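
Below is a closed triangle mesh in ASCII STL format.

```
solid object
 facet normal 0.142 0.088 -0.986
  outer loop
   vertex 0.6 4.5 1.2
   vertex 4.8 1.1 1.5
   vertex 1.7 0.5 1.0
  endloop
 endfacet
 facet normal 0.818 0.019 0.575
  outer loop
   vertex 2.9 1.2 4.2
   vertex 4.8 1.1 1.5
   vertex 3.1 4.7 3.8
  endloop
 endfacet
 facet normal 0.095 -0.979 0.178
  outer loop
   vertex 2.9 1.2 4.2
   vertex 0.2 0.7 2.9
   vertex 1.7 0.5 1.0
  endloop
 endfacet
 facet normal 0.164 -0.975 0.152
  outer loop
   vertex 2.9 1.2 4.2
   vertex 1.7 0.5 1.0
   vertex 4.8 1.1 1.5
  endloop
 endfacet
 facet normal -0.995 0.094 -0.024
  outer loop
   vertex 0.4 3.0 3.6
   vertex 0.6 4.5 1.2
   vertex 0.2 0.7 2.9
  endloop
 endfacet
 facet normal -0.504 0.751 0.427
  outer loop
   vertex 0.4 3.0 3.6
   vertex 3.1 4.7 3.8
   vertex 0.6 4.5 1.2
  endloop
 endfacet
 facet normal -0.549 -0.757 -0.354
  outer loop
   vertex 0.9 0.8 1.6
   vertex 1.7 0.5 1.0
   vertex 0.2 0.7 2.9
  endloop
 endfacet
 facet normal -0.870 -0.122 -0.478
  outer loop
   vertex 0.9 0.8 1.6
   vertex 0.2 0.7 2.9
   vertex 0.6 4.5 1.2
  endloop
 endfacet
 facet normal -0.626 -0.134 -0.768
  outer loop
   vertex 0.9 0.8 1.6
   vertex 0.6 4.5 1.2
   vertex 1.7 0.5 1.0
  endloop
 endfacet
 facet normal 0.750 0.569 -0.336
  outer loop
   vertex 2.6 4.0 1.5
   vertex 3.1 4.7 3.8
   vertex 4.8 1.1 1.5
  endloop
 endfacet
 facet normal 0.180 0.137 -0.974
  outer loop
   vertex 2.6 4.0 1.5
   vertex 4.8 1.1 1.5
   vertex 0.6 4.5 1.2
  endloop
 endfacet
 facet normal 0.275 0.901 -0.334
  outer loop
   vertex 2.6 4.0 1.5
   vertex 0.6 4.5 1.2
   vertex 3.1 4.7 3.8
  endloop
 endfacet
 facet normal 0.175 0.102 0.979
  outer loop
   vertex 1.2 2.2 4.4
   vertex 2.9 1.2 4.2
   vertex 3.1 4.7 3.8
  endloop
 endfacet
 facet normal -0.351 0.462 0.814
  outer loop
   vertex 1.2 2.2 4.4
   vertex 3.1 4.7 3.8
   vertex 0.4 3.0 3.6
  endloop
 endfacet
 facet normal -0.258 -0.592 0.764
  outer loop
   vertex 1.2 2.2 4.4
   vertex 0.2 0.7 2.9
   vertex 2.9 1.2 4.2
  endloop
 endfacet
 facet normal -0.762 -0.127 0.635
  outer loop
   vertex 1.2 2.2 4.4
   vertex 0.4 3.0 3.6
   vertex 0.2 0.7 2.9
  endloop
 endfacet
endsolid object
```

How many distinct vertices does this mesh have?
10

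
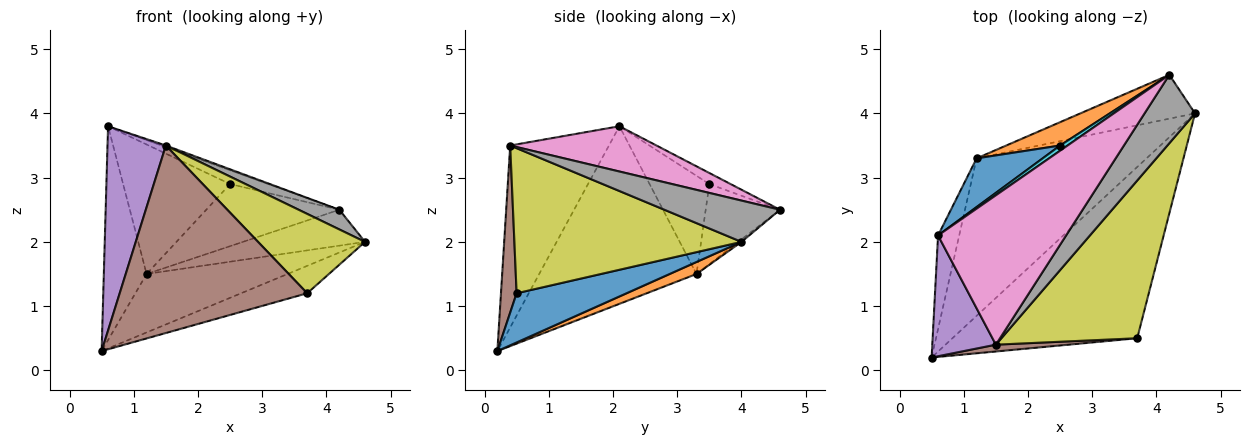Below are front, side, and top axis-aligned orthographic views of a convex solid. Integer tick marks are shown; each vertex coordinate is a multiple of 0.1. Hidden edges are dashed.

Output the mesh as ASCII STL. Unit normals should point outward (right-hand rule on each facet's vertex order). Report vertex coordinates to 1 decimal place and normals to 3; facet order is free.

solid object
 facet normal 0.254 0.153 -0.955
  outer loop
   vertex 3.7 0.5 1.2
   vertex 0.5 0.2 0.3
   vertex 4.6 4.0 2.0
  endloop
 endfacet
 facet normal 0.066 0.347 -0.935
  outer loop
   vertex 1.2 3.3 1.5
   vertex 4.6 4.0 2.0
   vertex 0.5 0.2 0.3
  endloop
 endfacet
 facet normal -0.017 0.634 -0.774
  outer loop
   vertex 1.2 3.3 1.5
   vertex 4.2 4.6 2.5
   vertex 4.6 4.0 2.0
  endloop
 endfacet
 facet normal -0.959 0.261 -0.114
  outer loop
   vertex 1.2 3.3 1.5
   vertex 0.5 0.2 0.3
   vertex 0.6 2.1 3.8
  endloop
 endfacet
 facet normal -0.824 -0.487 0.288
  outer loop
   vertex 1.5 0.4 3.5
   vertex 0.6 2.1 3.8
   vertex 0.5 0.2 0.3
  endloop
 endfacet
 facet normal 0.083 -0.996 0.036
  outer loop
   vertex 1.5 0.4 3.5
   vertex 0.5 0.2 0.3
   vertex 3.7 0.5 1.2
  endloop
 endfacet
 facet normal 0.333 0.010 0.943
  outer loop
   vertex 1.5 0.4 3.5
   vertex 4.2 4.6 2.5
   vertex 0.6 2.1 3.8
  endloop
 endfacet
 facet normal 0.618 -0.217 0.755
  outer loop
   vertex 1.5 0.4 3.5
   vertex 4.6 4.0 2.0
   vertex 4.2 4.6 2.5
  endloop
 endfacet
 facet normal 0.690 -0.325 0.646
  outer loop
   vertex 1.5 0.4 3.5
   vertex 3.7 0.5 1.2
   vertex 4.6 4.0 2.0
  endloop
 endfacet
 facet normal -0.463 0.829 0.312
  outer loop
   vertex 2.5 3.5 2.9
   vertex 0.6 2.1 3.8
   vertex 4.2 4.6 2.5
  endloop
 endfacet
 facet normal -0.463 0.829 0.312
  outer loop
   vertex 2.5 3.5 2.9
   vertex 1.2 3.3 1.5
   vertex 0.6 2.1 3.8
  endloop
 endfacet
 facet normal -0.463 0.830 0.312
  outer loop
   vertex 2.5 3.5 2.9
   vertex 4.2 4.6 2.5
   vertex 1.2 3.3 1.5
  endloop
 endfacet
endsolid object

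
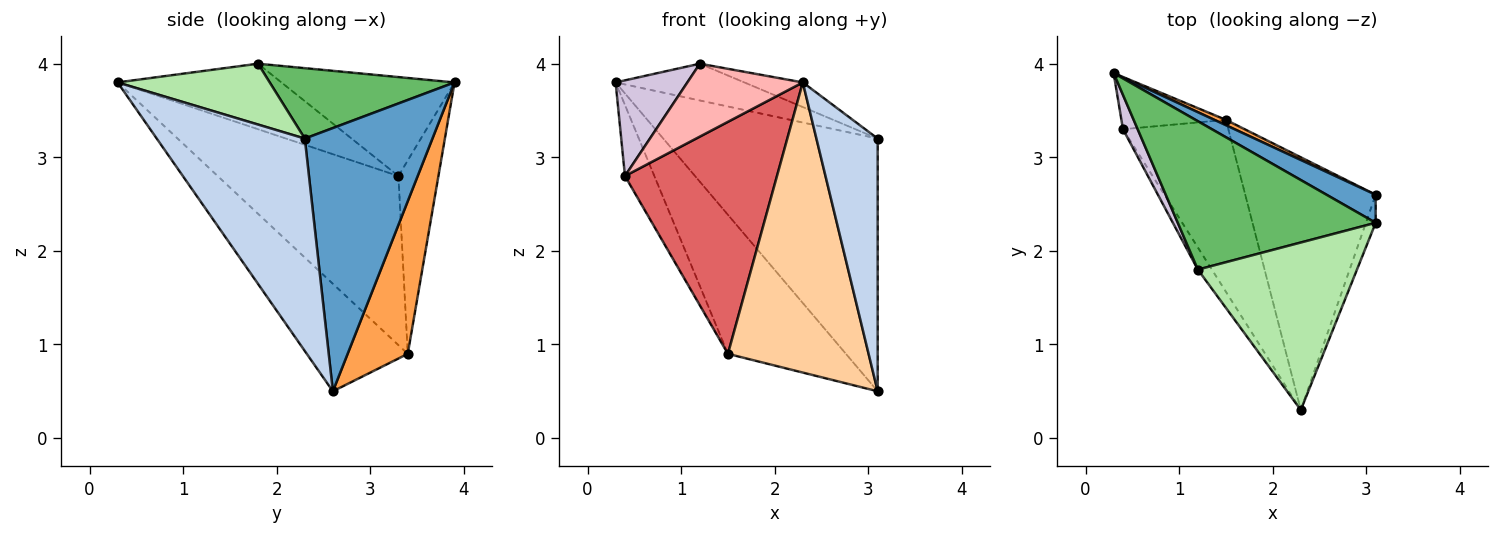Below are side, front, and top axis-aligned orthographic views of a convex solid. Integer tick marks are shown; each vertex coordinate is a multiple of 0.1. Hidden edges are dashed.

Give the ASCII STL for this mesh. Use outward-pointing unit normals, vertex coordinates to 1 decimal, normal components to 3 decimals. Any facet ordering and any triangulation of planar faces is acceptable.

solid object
 facet normal 0.509 0.855 0.095
  outer loop
   vertex 3.1 2.6 0.5
   vertex 0.3 3.9 3.8
   vertex 3.1 2.3 3.2
  endloop
 endfacet
 facet normal 0.923 -0.382 -0.042
  outer loop
   vertex 3.1 2.6 0.5
   vertex 3.1 2.3 3.2
   vertex 2.3 0.3 3.8
  endloop
 endfacet
 facet normal 0.454 0.890 0.034
  outer loop
   vertex 1.5 3.4 0.9
   vertex 0.3 3.9 3.8
   vertex 3.1 2.6 0.5
  endloop
 endfacet
 facet normal -0.476 -0.663 -0.578
  outer loop
   vertex 1.5 3.4 0.9
   vertex 3.1 2.6 0.5
   vertex 2.3 0.3 3.8
  endloop
 endfacet
 facet normal 0.326 0.227 0.917
  outer loop
   vertex 1.2 1.8 4.0
   vertex 3.1 2.3 3.2
   vertex 0.3 3.9 3.8
  endloop
 endfacet
 facet normal 0.354 0.136 0.925
  outer loop
   vertex 1.2 1.8 4.0
   vertex 2.3 0.3 3.8
   vertex 3.1 2.3 3.2
  endloop
 endfacet
 facet normal -0.691 -0.581 -0.430
  outer loop
   vertex 0.4 3.3 2.8
   vertex 1.5 3.4 0.9
   vertex 2.3 0.3 3.8
  endloop
 endfacet
 facet normal -0.805 -0.567 -0.173
  outer loop
   vertex 0.4 3.3 2.8
   vertex 2.3 0.3 3.8
   vertex 1.2 1.8 4.0
  endloop
 endfacet
 facet normal -0.739 0.542 -0.399
  outer loop
   vertex 0.4 3.3 2.8
   vertex 0.3 3.9 3.8
   vertex 1.5 3.4 0.9
  endloop
 endfacet
 facet normal -0.915 -0.379 0.136
  outer loop
   vertex 0.4 3.3 2.8
   vertex 1.2 1.8 4.0
   vertex 0.3 3.9 3.8
  endloop
 endfacet
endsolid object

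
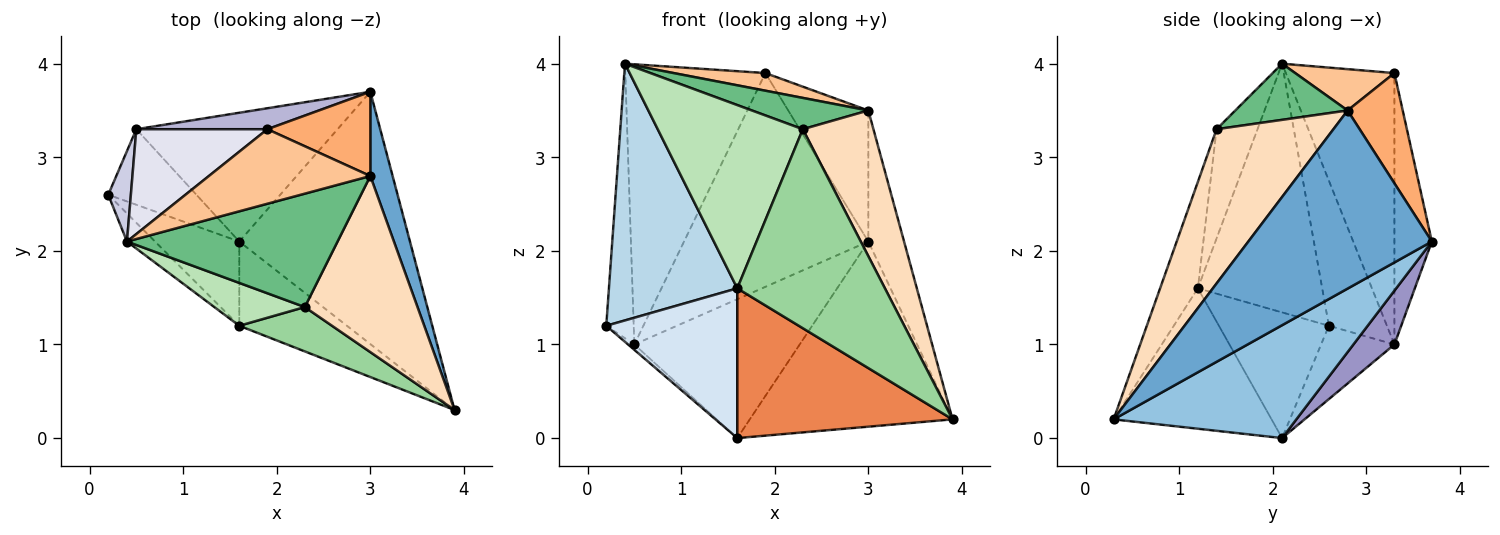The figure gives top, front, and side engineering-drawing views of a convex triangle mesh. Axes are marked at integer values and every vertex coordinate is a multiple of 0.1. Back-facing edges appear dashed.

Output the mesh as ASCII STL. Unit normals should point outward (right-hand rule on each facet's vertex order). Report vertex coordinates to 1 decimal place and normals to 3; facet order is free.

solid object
 facet normal 0.974 0.190 0.122
  outer loop
   vertex 3.0 2.8 3.5
   vertex 3.9 0.3 0.2
   vertex 3.0 3.7 2.1
  endloop
 endfacet
 facet normal 0.470 0.522 -0.711
  outer loop
   vertex 1.6 2.1 0.0
   vertex 3.0 3.7 2.1
   vertex 3.9 0.3 0.2
  endloop
 endfacet
 facet normal -0.694 -0.716 -0.078
  outer loop
   vertex 1.6 1.2 1.6
   vertex 0.4 2.1 4.0
   vertex 0.2 2.6 1.2
  endloop
 endfacet
 facet normal -0.590 -0.703 -0.396
  outer loop
   vertex 1.6 1.2 1.6
   vertex 0.2 2.6 1.2
   vertex 1.6 2.1 0.0
  endloop
 endfacet
 facet normal -0.539 -0.734 -0.413
  outer loop
   vertex 1.6 1.2 1.6
   vertex 1.6 2.1 0.0
   vertex 3.9 0.3 0.2
  endloop
 endfacet
 facet normal 0.501 0.728 0.468
  outer loop
   vertex 1.9 3.3 3.9
   vertex 3.0 2.8 3.5
   vertex 3.0 3.7 2.1
  endloop
 endfacet
 facet normal 0.242 -0.224 0.944
  outer loop
   vertex 1.9 3.3 3.9
   vertex 0.4 2.1 4.0
   vertex 3.0 2.8 3.5
  endloop
 endfacet
 facet normal 0.726 -0.439 0.530
  outer loop
   vertex 2.3 1.4 3.3
   vertex 3.9 0.3 0.2
   vertex 3.0 2.8 3.5
  endloop
 endfacet
 facet normal 0.249 -0.258 0.934
  outer loop
   vertex 2.3 1.4 3.3
   vertex 3.0 2.8 3.5
   vertex 0.4 2.1 4.0
  endloop
 endfacet
 facet normal -0.242 -0.947 0.211
  outer loop
   vertex 2.3 1.4 3.3
   vertex 1.6 1.2 1.6
   vertex 3.9 0.3 0.2
  endloop
 endfacet
 facet normal -0.265 -0.939 0.220
  outer loop
   vertex 2.3 1.4 3.3
   vertex 0.4 2.1 4.0
   vertex 1.6 1.2 1.6
  endloop
 endfacet
 facet normal -0.639 0.054 -0.768
  outer loop
   vertex 0.5 3.3 1.0
   vertex 1.6 2.1 0.0
   vertex 0.2 2.6 1.2
  endloop
 endfacet
 facet normal 0.179 0.721 -0.669
  outer loop
   vertex 0.5 3.3 1.0
   vertex 3.0 3.7 2.1
   vertex 1.6 2.1 0.0
  endloop
 endfacet
 facet normal -0.198 0.975 0.096
  outer loop
   vertex 0.5 3.3 1.0
   vertex 1.9 3.3 3.9
   vertex 3.0 3.7 2.1
  endloop
 endfacet
 facet normal -0.895 0.423 0.140
  outer loop
   vertex 0.5 3.3 1.0
   vertex 0.2 2.6 1.2
   vertex 0.4 2.1 4.0
  endloop
 endfacet
 facet normal -0.587 0.758 0.284
  outer loop
   vertex 0.5 3.3 1.0
   vertex 0.4 2.1 4.0
   vertex 1.9 3.3 3.9
  endloop
 endfacet
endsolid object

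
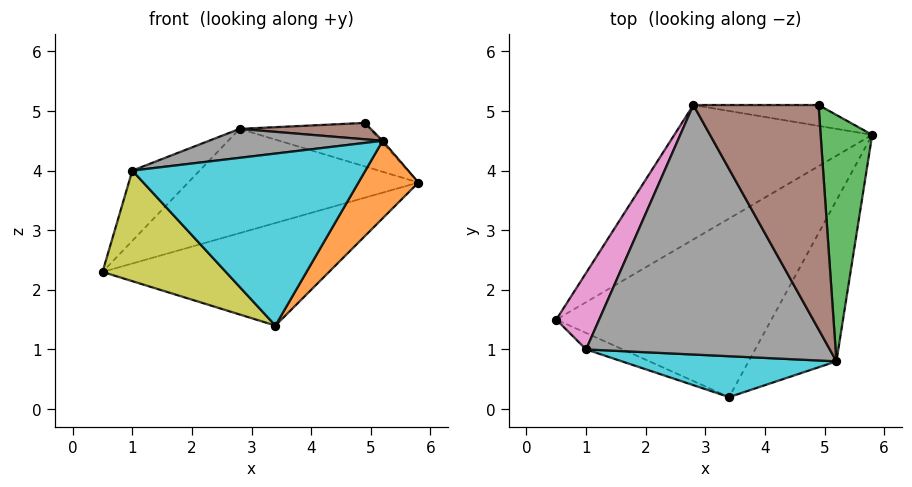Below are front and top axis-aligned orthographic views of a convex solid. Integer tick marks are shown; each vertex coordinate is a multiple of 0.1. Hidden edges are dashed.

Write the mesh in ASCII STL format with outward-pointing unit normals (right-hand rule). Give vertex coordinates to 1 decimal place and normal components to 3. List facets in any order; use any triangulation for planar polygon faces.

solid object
 facet normal -0.046 0.497 -0.866
  outer loop
   vertex 3.4 0.2 1.4
   vertex 0.5 1.5 2.3
   vertex 5.8 4.6 3.8
  endloop
 endfacet
 facet normal 0.861 -0.220 -0.458
  outer loop
   vertex 5.2 0.8 4.5
   vertex 3.4 0.2 1.4
   vertex 5.8 4.6 3.8
  endloop
 endfacet
 facet normal 0.745 0.005 0.667
  outer loop
   vertex 5.2 0.8 4.5
   vertex 5.8 4.6 3.8
   vertex 4.9 5.1 4.8
  endloop
 endfacet
 facet normal -0.134 0.607 -0.783
  outer loop
   vertex 2.8 5.1 4.7
   vertex 5.8 4.6 3.8
   vertex 0.5 1.5 2.3
  endloop
 endfacet
 facet normal 0.021 0.902 -0.432
  outer loop
   vertex 2.8 5.1 4.7
   vertex 4.9 5.1 4.8
   vertex 5.8 4.6 3.8
  endloop
 endfacet
 facet normal -0.047 -0.073 0.996
  outer loop
   vertex 2.8 5.1 4.7
   vertex 5.2 0.8 4.5
   vertex 4.9 5.1 4.8
  endloop
 endfacet
 facet normal -0.877 0.325 0.354
  outer loop
   vertex 1.0 1.0 4.0
   vertex 2.8 5.1 4.7
   vertex 0.5 1.5 2.3
  endloop
 endfacet
 facet normal -0.123 -0.114 0.986
  outer loop
   vertex 1.0 1.0 4.0
   vertex 5.2 0.8 4.5
   vertex 2.8 5.1 4.7
  endloop
 endfacet
 facet normal -0.439 -0.889 -0.132
  outer loop
   vertex 1.0 1.0 4.0
   vertex 0.5 1.5 2.3
   vertex 3.4 0.2 1.4
  endloop
 endfacet
 facet normal -0.074 -0.970 0.231
  outer loop
   vertex 1.0 1.0 4.0
   vertex 3.4 0.2 1.4
   vertex 5.2 0.8 4.5
  endloop
 endfacet
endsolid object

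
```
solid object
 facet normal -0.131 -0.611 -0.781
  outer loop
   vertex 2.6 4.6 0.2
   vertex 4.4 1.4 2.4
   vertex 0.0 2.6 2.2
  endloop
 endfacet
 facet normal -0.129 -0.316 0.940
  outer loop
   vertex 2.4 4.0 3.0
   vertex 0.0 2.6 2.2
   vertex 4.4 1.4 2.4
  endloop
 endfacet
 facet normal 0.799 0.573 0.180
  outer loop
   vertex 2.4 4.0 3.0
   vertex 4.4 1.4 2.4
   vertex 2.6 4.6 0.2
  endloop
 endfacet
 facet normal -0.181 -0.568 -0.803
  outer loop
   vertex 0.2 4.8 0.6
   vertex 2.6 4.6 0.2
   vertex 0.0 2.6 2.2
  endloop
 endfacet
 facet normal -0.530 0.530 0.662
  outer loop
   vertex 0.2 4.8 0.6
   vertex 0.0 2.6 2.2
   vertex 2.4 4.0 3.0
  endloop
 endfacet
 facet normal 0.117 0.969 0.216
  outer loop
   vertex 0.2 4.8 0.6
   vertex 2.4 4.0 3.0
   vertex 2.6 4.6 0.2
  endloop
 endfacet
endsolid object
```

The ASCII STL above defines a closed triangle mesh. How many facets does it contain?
6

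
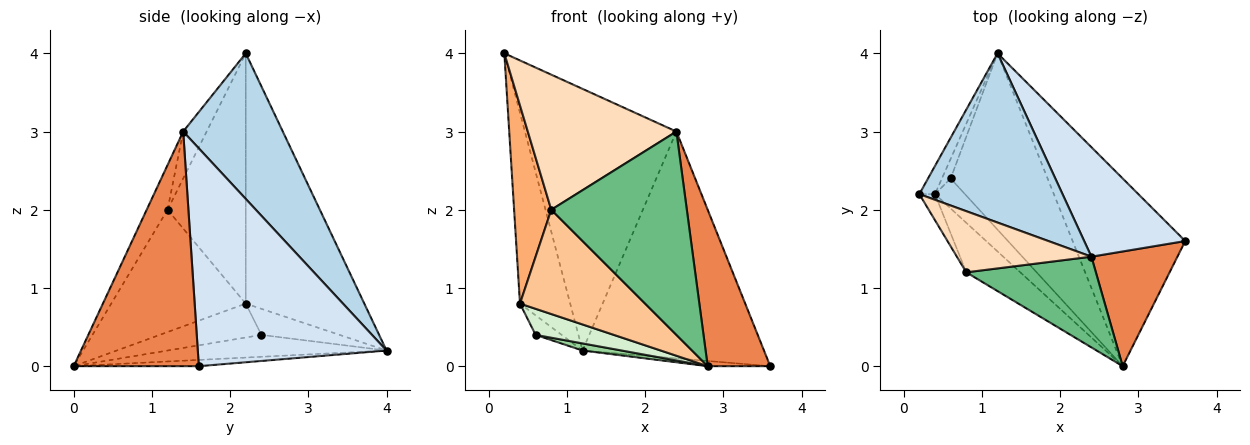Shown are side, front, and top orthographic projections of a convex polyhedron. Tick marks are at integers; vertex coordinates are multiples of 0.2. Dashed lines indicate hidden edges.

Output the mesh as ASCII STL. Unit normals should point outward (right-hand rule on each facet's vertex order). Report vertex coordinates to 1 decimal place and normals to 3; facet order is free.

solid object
 facet normal -0.055 0.028 -0.998
  outer loop
   vertex 2.8 0.0 0.0
   vertex 1.2 4.0 0.2
   vertex 3.6 1.6 0.0
  endloop
 endfacet
 facet normal -0.919 0.389 -0.057
  outer loop
   vertex 0.4 2.2 0.8
   vertex 0.2 2.2 4.0
   vertex 1.2 4.0 0.2
  endloop
 endfacet
 facet normal 0.483 0.735 0.475
  outer loop
   vertex 2.4 1.4 3.0
   vertex 1.2 4.0 0.2
   vertex 0.2 2.2 4.0
  endloop
 endfacet
 facet normal 0.684 0.657 0.317
  outer loop
   vertex 2.4 1.4 3.0
   vertex 3.6 1.6 0.0
   vertex 1.2 4.0 0.2
  endloop
 endfacet
 facet normal 0.850 -0.425 0.312
  outer loop
   vertex 2.4 1.4 3.0
   vertex 2.8 0.0 0.0
   vertex 3.6 1.6 0.0
  endloop
 endfacet
 facet normal -0.902 -0.428 -0.056
  outer loop
   vertex 0.8 1.2 2.0
   vertex 0.2 2.2 4.0
   vertex 0.4 2.2 0.8
  endloop
 endfacet
 facet normal -0.697 -0.648 -0.308
  outer loop
   vertex 0.8 1.2 2.0
   vertex 0.4 2.2 0.8
   vertex 2.8 0.0 0.0
  endloop
 endfacet
 facet normal -0.142 -0.902 0.408
  outer loop
   vertex 0.8 1.2 2.0
   vertex 2.4 1.4 3.0
   vertex 0.2 2.2 4.0
  endloop
 endfacet
 facet normal -0.139 -0.904 0.403
  outer loop
   vertex 0.8 1.2 2.0
   vertex 2.8 0.0 0.0
   vertex 2.4 1.4 3.0
  endloop
 endfacet
 facet normal -0.220 -0.039 -0.975
  outer loop
   vertex 0.6 2.4 0.4
   vertex 1.2 4.0 0.2
   vertex 2.8 0.0 0.0
  endloop
 endfacet
 facet normal -0.905 0.302 -0.302
  outer loop
   vertex 0.6 2.4 0.4
   vertex 0.4 2.2 0.8
   vertex 1.2 4.0 0.2
  endloop
 endfacet
 facet normal -0.649 -0.499 -0.574
  outer loop
   vertex 0.6 2.4 0.4
   vertex 2.8 0.0 0.0
   vertex 0.4 2.2 0.8
  endloop
 endfacet
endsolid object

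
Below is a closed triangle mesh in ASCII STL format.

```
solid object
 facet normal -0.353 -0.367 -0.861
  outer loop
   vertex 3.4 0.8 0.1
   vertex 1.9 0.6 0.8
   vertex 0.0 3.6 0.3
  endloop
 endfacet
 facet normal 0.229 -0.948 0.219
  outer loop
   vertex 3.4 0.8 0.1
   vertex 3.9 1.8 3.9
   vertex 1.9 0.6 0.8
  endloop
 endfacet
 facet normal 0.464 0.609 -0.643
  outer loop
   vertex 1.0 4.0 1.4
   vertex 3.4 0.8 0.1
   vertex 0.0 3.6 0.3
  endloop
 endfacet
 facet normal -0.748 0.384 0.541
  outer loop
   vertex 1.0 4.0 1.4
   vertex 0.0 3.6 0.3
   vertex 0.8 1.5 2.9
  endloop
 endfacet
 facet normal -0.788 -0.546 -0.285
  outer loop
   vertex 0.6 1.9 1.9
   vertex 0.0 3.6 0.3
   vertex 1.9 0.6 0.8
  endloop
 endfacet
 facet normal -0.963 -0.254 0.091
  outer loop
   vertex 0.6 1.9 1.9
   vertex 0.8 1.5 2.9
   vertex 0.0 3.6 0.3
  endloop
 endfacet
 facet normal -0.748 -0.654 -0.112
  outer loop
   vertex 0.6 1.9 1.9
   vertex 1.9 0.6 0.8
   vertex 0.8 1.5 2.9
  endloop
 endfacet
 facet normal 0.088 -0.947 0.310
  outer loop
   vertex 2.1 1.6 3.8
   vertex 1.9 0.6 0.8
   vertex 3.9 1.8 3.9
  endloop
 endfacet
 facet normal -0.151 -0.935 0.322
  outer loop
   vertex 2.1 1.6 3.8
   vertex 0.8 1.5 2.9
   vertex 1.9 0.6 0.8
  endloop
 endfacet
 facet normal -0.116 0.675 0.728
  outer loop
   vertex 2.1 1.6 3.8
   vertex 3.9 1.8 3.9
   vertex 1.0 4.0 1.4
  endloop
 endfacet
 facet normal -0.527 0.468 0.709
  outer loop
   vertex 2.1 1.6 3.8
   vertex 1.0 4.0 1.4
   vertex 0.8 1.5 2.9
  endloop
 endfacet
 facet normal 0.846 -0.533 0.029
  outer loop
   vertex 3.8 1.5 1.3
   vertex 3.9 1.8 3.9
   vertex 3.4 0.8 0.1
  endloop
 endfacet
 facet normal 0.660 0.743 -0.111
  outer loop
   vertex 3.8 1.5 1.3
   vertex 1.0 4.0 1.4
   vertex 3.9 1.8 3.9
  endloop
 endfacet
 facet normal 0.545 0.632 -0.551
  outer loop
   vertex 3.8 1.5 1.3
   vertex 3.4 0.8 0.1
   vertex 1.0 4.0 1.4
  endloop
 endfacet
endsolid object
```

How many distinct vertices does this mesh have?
9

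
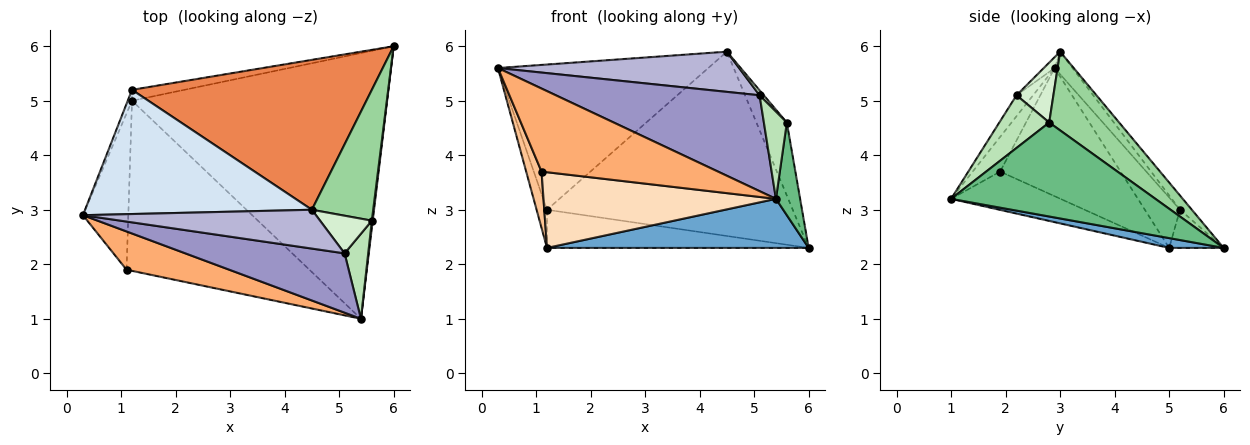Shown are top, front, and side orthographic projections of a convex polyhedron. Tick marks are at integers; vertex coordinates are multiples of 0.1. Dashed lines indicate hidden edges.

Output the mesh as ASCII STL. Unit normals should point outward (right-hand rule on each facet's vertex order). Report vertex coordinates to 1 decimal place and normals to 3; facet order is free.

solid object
 facet normal 0.038 -0.181 -0.983
  outer loop
   vertex 1.2 5.0 2.3
   vertex 6.0 6.0 2.3
   vertex 5.4 1.0 3.2
  endloop
 endfacet
 facet normal -0.956 0.283 -0.081
  outer loop
   vertex 1.2 5.2 3.0
   vertex 1.2 5.0 2.3
   vertex 0.3 2.9 5.6
  endloop
 endfacet
 facet normal -0.196 0.943 -0.269
  outer loop
   vertex 1.2 5.2 3.0
   vertex 6.0 6.0 2.3
   vertex 1.2 5.0 2.3
  endloop
 endfacet
 facet normal -0.064 0.758 0.649
  outer loop
   vertex 1.2 5.2 3.0
   vertex 0.3 2.9 5.6
   vertex 4.5 3.0 5.9
  endloop
 endfacet
 facet normal -0.037 0.775 0.631
  outer loop
   vertex 1.2 5.2 3.0
   vertex 4.5 3.0 5.9
   vertex 6.0 6.0 2.3
  endloop
 endfacet
 facet normal -0.140 -0.899 0.414
  outer loop
   vertex 1.1 1.9 3.7
   vertex 5.4 1.0 3.2
   vertex 0.3 2.9 5.6
  endloop
 endfacet
 facet normal -0.936 -0.119 -0.331
  outer loop
   vertex 1.1 1.9 3.7
   vertex 0.3 2.9 5.6
   vertex 1.2 5.0 2.3
  endloop
 endfacet
 facet normal -0.188 -0.399 -0.897
  outer loop
   vertex 1.1 1.9 3.7
   vertex 1.2 5.0 2.3
   vertex 5.4 1.0 3.2
  endloop
 endfacet
 facet normal 0.993 -0.118 0.009
  outer loop
   vertex 5.6 2.8 4.6
   vertex 5.4 1.0 3.2
   vertex 6.0 6.0 2.3
  endloop
 endfacet
 facet normal 0.746 0.325 0.581
  outer loop
   vertex 5.6 2.8 4.6
   vertex 6.0 6.0 2.3
   vertex 4.5 3.0 5.9
  endloop
 endfacet
 facet normal 0.841 -0.387 0.377
  outer loop
   vertex 5.1 2.2 5.1
   vertex 5.4 1.0 3.2
   vertex 5.6 2.8 4.6
  endloop
 endfacet
 facet normal 0.754 -0.086 0.651
  outer loop
   vertex 5.1 2.2 5.1
   vertex 5.6 2.8 4.6
   vertex 4.5 3.0 5.9
  endloop
 endfacet
 facet normal -0.069 -0.848 0.525
  outer loop
   vertex 5.1 2.2 5.1
   vertex 0.3 2.9 5.6
   vertex 5.4 1.0 3.2
  endloop
 endfacet
 facet normal -0.032 -0.719 0.694
  outer loop
   vertex 5.1 2.2 5.1
   vertex 4.5 3.0 5.9
   vertex 0.3 2.9 5.6
  endloop
 endfacet
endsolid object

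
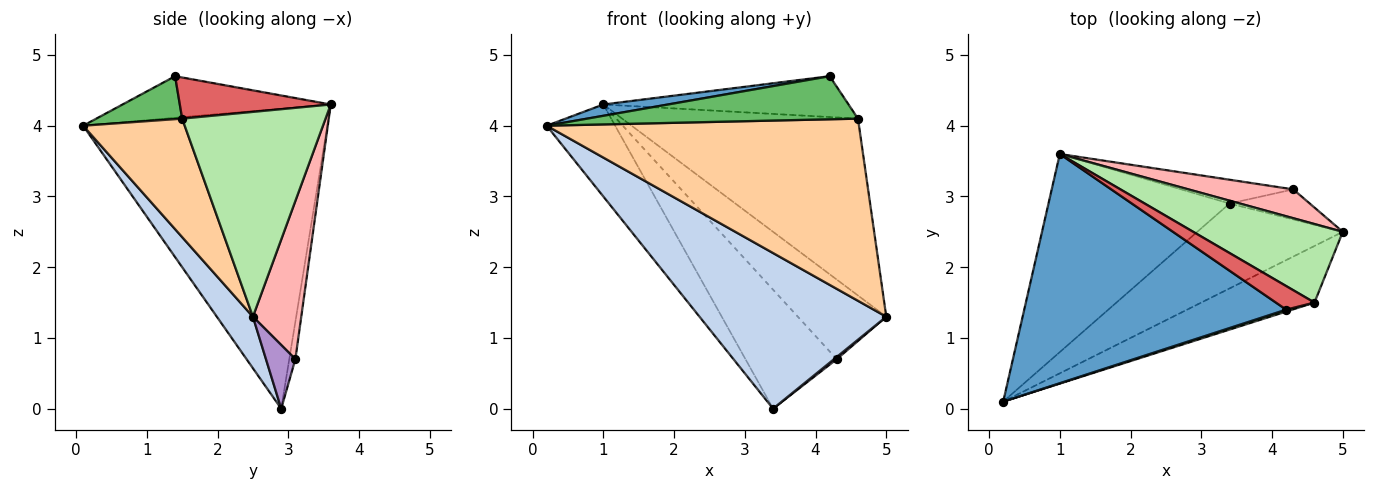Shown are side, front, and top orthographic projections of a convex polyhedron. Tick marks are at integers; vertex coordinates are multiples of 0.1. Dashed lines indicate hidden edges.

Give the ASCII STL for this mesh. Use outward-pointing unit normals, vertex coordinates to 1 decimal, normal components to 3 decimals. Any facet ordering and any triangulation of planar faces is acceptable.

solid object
 facet normal -0.157 -0.049 0.986
  outer loop
   vertex 4.2 1.4 4.7
   vertex 1.0 3.6 4.3
   vertex 0.2 0.1 4.0
  endloop
 endfacet
 facet normal 0.167 -0.866 -0.472
  outer loop
   vertex 3.4 2.9 0.0
   vertex 5.0 2.5 1.3
   vertex 0.2 0.1 4.0
  endloop
 endfacet
 facet normal -0.832 0.233 -0.503
  outer loop
   vertex 3.4 2.9 0.0
   vertex 0.2 0.1 4.0
   vertex 1.0 3.6 4.3
  endloop
 endfacet
 facet normal 0.297 -0.912 -0.283
  outer loop
   vertex 4.6 1.5 4.1
   vertex 0.2 0.1 4.0
   vertex 5.0 2.5 1.3
  endloop
 endfacet
 facet normal 0.302 -0.952 0.043
  outer loop
   vertex 4.6 1.5 4.1
   vertex 4.2 1.4 4.7
   vertex 0.2 0.1 4.0
  endloop
 endfacet
 facet normal 0.486 0.799 0.355
  outer loop
   vertex 4.6 1.5 4.1
   vertex 5.0 2.5 1.3
   vertex 1.0 3.6 4.3
  endloop
 endfacet
 facet normal 0.470 0.764 0.441
  outer loop
   vertex 4.6 1.5 4.1
   vertex 1.0 3.6 4.3
   vertex 4.2 1.4 4.7
  endloop
 endfacet
 facet normal 0.457 0.836 0.303
  outer loop
   vertex 4.3 3.1 0.7
   vertex 1.0 3.6 4.3
   vertex 5.0 2.5 1.3
  endloop
 endfacet
 facet normal 0.621 -0.057 -0.782
  outer loop
   vertex 4.3 3.1 0.7
   vertex 5.0 2.5 1.3
   vertex 3.4 2.9 0.0
  endloop
 endfacet
 facet normal -0.065 0.978 -0.196
  outer loop
   vertex 4.3 3.1 0.7
   vertex 3.4 2.9 0.0
   vertex 1.0 3.6 4.3
  endloop
 endfacet
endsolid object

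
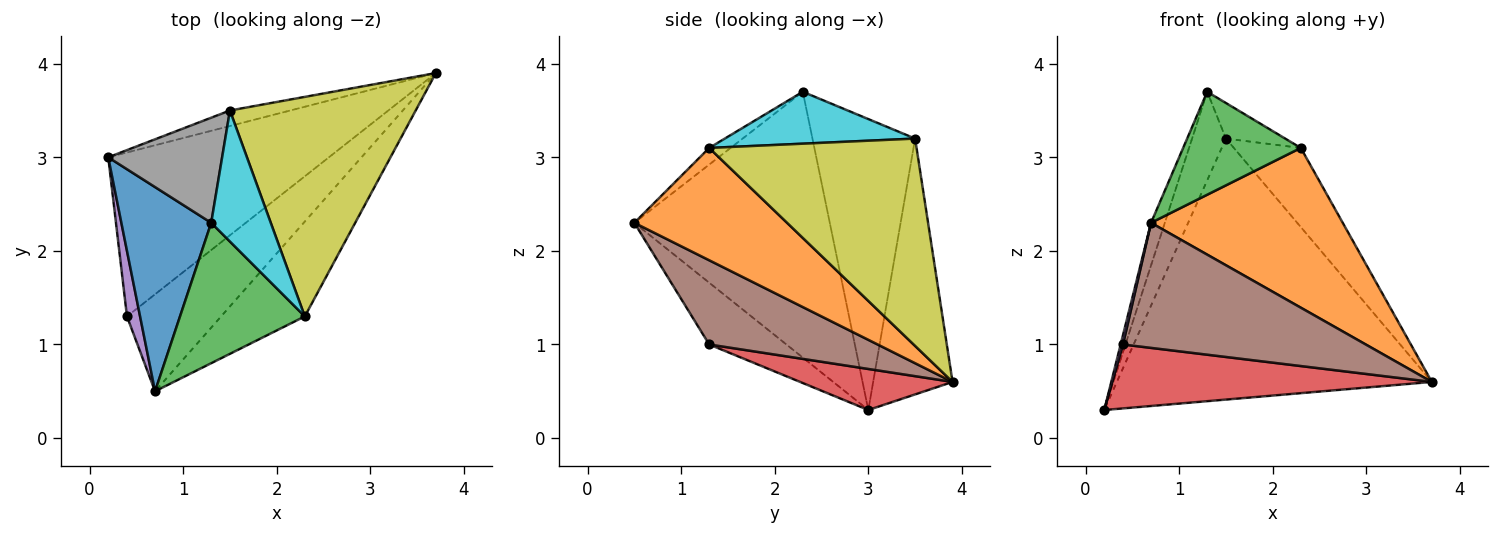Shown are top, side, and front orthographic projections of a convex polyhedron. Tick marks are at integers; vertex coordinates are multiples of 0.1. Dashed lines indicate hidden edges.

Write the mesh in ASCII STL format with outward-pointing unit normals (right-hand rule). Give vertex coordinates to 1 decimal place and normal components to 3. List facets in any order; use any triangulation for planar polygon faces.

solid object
 facet normal -0.945 0.067 0.320
  outer loop
   vertex 1.3 2.3 3.7
   vertex 0.2 3.0 0.3
   vertex 0.7 0.5 2.3
  endloop
 endfacet
 facet normal 0.565 -0.709 -0.421
  outer loop
   vertex 2.3 1.3 3.1
   vertex 0.7 0.5 2.3
   vertex 3.7 3.9 0.6
  endloop
 endfacet
 facet normal -0.107 -0.588 0.802
  outer loop
   vertex 2.3 1.3 3.1
   vertex 1.3 2.3 3.7
   vertex 0.7 0.5 2.3
  endloop
 endfacet
 facet normal 0.171 -0.358 -0.918
  outer loop
   vertex 0.4 1.3 1.0
   vertex 0.2 3.0 0.3
   vertex 3.7 3.9 0.6
  endloop
 endfacet
 facet normal -0.978 -0.030 0.207
  outer loop
   vertex 0.4 1.3 1.0
   vertex 0.7 0.5 2.3
   vertex 0.2 3.0 0.3
  endloop
 endfacet
 facet normal 0.481 -0.693 -0.537
  outer loop
   vertex 0.4 1.3 1.0
   vertex 3.7 3.9 0.6
   vertex 0.7 0.5 2.3
  endloop
 endfacet
 facet normal -0.244 0.968 -0.058
  outer loop
   vertex 1.5 3.5 3.2
   vertex 3.7 3.9 0.6
   vertex 0.2 3.0 0.3
  endloop
 endfacet
 facet normal -0.890 0.294 0.348
  outer loop
   vertex 1.5 3.5 3.2
   vertex 0.2 3.0 0.3
   vertex 1.3 2.3 3.7
  endloop
 endfacet
 facet normal 0.724 0.234 0.649
  outer loop
   vertex 1.5 3.5 3.2
   vertex 2.3 1.3 3.1
   vertex 3.7 3.9 0.6
  endloop
 endfacet
 facet normal 0.644 0.200 0.739
  outer loop
   vertex 1.5 3.5 3.2
   vertex 1.3 2.3 3.7
   vertex 2.3 1.3 3.1
  endloop
 endfacet
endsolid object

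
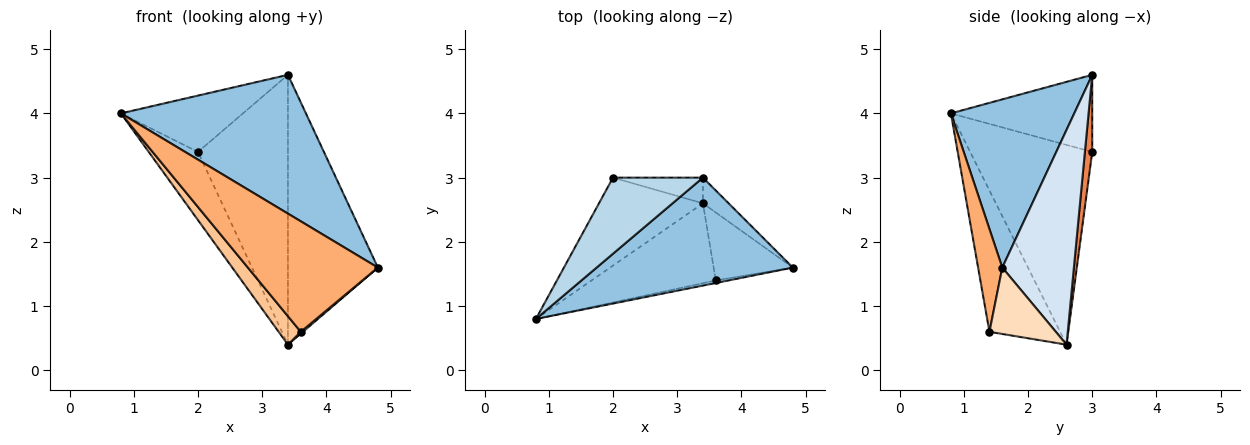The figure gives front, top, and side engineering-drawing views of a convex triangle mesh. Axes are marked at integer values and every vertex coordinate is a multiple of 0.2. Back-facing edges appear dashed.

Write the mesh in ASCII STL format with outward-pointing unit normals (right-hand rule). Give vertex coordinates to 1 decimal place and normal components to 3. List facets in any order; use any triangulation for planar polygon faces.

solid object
 facet normal -0.835 0.337 -0.435
  outer loop
   vertex 3.4 2.6 0.4
   vertex 0.8 0.8 4.0
   vertex 2.0 3.0 3.4
  endloop
 endfacet
 facet normal 0.466 -0.699 0.543
  outer loop
   vertex 3.4 3.0 4.6
   vertex 0.8 0.8 4.0
   vertex 4.8 1.6 1.6
  endloop
 endfacet
 facet normal -0.567 0.490 0.662
  outer loop
   vertex 3.4 3.0 4.6
   vertex 2.0 3.0 3.4
   vertex 0.8 0.8 4.0
  endloop
 endfacet
 facet normal 0.621 0.780 -0.074
  outer loop
   vertex 3.4 3.0 4.6
   vertex 4.8 1.6 1.6
   vertex 3.4 2.6 0.4
  endloop
 endfacet
 facet normal 0.081 0.992 -0.094
  outer loop
   vertex 3.4 3.0 4.6
   vertex 3.4 2.6 0.4
   vertex 2.0 3.0 3.4
  endloop
 endfacet
 facet normal 0.183 -0.983 -0.023
  outer loop
   vertex 3.6 1.4 0.6
   vertex 4.8 1.6 1.6
   vertex 0.8 0.8 4.0
  endloop
 endfacet
 facet normal -0.731 -0.229 -0.643
  outer loop
   vertex 3.6 1.4 0.6
   vertex 0.8 0.8 4.0
   vertex 3.4 2.6 0.4
  endloop
 endfacet
 facet normal 0.642 -0.021 -0.766
  outer loop
   vertex 3.6 1.4 0.6
   vertex 3.4 2.6 0.4
   vertex 4.8 1.6 1.6
  endloop
 endfacet
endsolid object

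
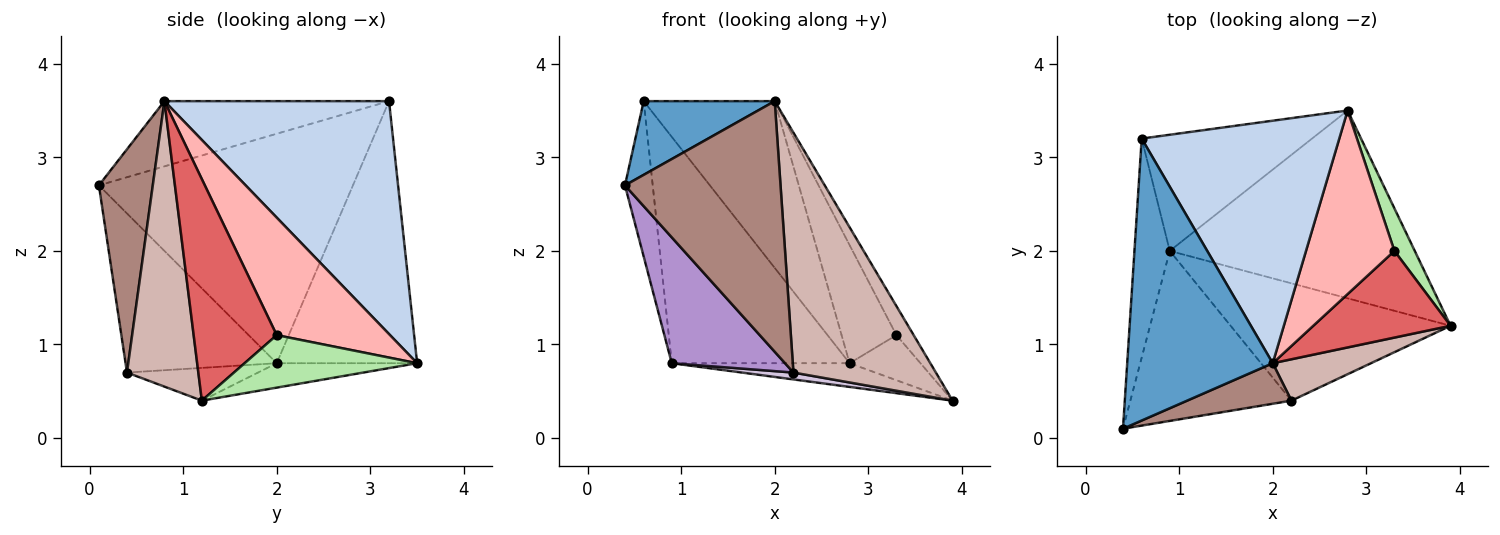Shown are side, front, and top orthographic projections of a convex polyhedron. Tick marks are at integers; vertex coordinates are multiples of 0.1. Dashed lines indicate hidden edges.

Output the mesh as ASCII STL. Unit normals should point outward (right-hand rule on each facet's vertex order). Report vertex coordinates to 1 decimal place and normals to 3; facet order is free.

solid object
 facet normal -0.398 -0.232 0.888
  outer loop
   vertex 0.6 3.2 3.6
   vertex 0.4 0.1 2.7
   vertex 2.0 0.8 3.6
  endloop
 endfacet
 facet normal 0.697 0.406 0.591
  outer loop
   vertex 0.6 3.2 3.6
   vertex 2.0 0.8 3.6
   vertex 2.8 3.5 0.8
  endloop
 endfacet
 facet normal -0.098 0.125 -0.987
  outer loop
   vertex 0.9 2.0 0.8
   vertex 2.8 3.5 0.8
   vertex 3.9 1.2 0.4
  endloop
 endfacet
 facet normal -0.983 0.107 -0.151
  outer loop
   vertex 0.9 2.0 0.8
   vertex 0.4 0.1 2.7
   vertex 0.6 3.2 3.6
  endloop
 endfacet
 facet normal -0.575 0.728 -0.374
  outer loop
   vertex 0.9 2.0 0.8
   vertex 0.6 3.2 3.6
   vertex 2.8 3.5 0.8
  endloop
 endfacet
 facet normal 0.871 0.358 0.337
  outer loop
   vertex 3.3 2.0 1.1
   vertex 3.9 1.2 0.4
   vertex 2.8 3.5 0.8
  endloop
 endfacet
 facet normal 0.837 0.174 0.519
  outer loop
   vertex 3.3 2.0 1.1
   vertex 2.0 0.8 3.6
   vertex 3.9 1.2 0.4
  endloop
 endfacet
 facet normal 0.745 0.361 0.561
  outer loop
   vertex 3.3 2.0 1.1
   vertex 2.8 3.5 0.8
   vertex 2.0 0.8 3.6
  endloop
 endfacet
 facet normal -0.622 -0.466 -0.630
  outer loop
   vertex 2.2 0.4 0.7
   vertex 0.4 0.1 2.7
   vertex 0.9 2.0 0.8
  endloop
 endfacet
 facet normal -0.147 -0.058 -0.987
  outer loop
   vertex 2.2 0.4 0.7
   vertex 0.9 2.0 0.8
   vertex 3.9 1.2 0.4
  endloop
 endfacet
 facet normal 0.324 -0.934 0.151
  outer loop
   vertex 2.2 0.4 0.7
   vertex 2.0 0.8 3.6
   vertex 0.4 0.1 2.7
  endloop
 endfacet
 facet normal 0.443 -0.884 0.152
  outer loop
   vertex 2.2 0.4 0.7
   vertex 3.9 1.2 0.4
   vertex 2.0 0.8 3.6
  endloop
 endfacet
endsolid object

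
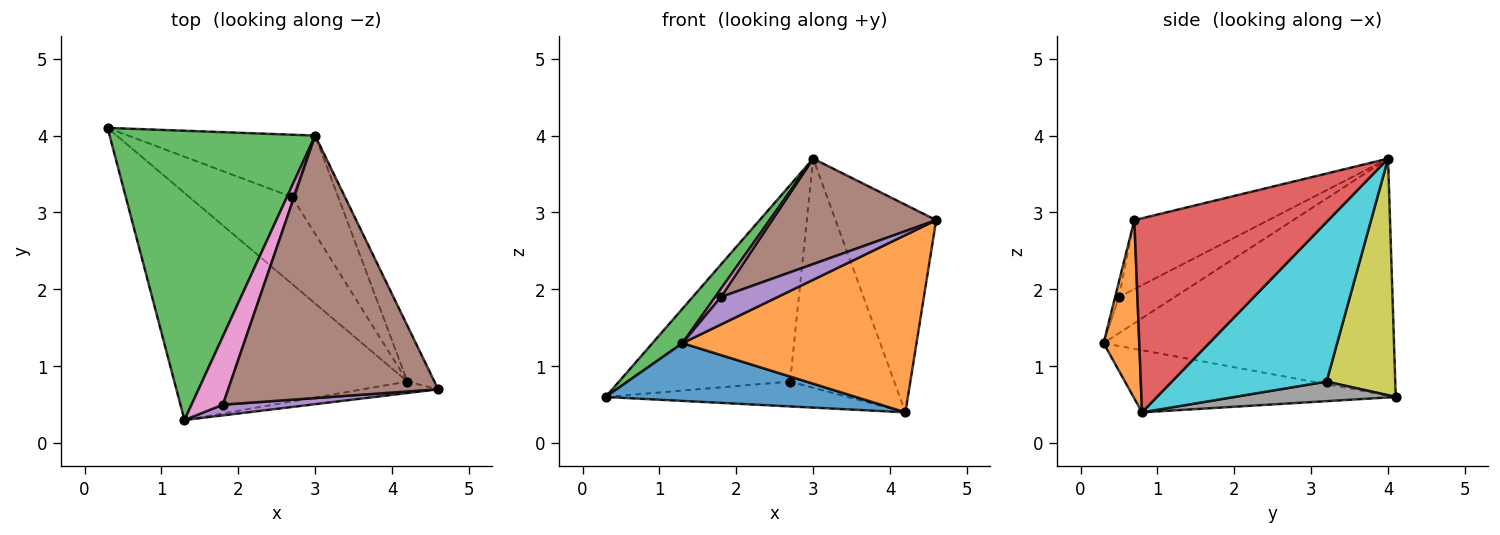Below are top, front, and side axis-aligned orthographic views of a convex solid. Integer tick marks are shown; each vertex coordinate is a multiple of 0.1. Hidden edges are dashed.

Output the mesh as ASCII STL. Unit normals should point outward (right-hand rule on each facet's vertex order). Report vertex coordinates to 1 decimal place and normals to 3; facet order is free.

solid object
 facet normal -0.250 -0.239 -0.938
  outer loop
   vertex 4.2 0.8 0.4
   vertex 1.3 0.3 1.3
   vertex 0.3 4.1 0.6
  endloop
 endfacet
 facet normal 0.150 -0.987 -0.064
  outer loop
   vertex 4.2 0.8 0.4
   vertex 4.6 0.7 2.9
   vertex 1.3 0.3 1.3
  endloop
 endfacet
 facet normal -0.753 -0.078 0.653
  outer loop
   vertex 3.0 4.0 3.7
   vertex 0.3 4.1 0.6
   vertex 1.3 0.3 1.3
  endloop
 endfacet
 facet normal 0.881 0.457 -0.123
  outer loop
   vertex 3.0 4.0 3.7
   vertex 4.6 0.7 2.9
   vertex 4.2 0.8 0.4
  endloop
 endfacet
 facet normal -0.063 -0.930 0.362
  outer loop
   vertex 1.8 0.5 1.9
   vertex 1.3 0.3 1.3
   vertex 4.6 0.7 2.9
  endloop
 endfacet
 facet normal -0.292 -0.357 0.888
  outer loop
   vertex 1.8 0.5 1.9
   vertex 4.6 0.7 2.9
   vertex 3.0 4.0 3.7
  endloop
 endfacet
 facet normal -0.753 -0.078 0.653
  outer loop
   vertex 1.8 0.5 1.9
   vertex 3.0 4.0 3.7
   vertex 1.3 0.3 1.3
  endloop
 endfacet
 facet normal 0.180 0.270 -0.946
  outer loop
   vertex 2.7 3.2 0.8
   vertex 4.2 0.8 0.4
   vertex 0.3 4.1 0.6
  endloop
 endfacet
 facet normal 0.357 0.890 -0.283
  outer loop
   vertex 2.7 3.2 0.8
   vertex 0.3 4.1 0.6
   vertex 3.0 4.0 3.7
  endloop
 endfacet
 facet normal 0.807 0.543 -0.233
  outer loop
   vertex 2.7 3.2 0.8
   vertex 3.0 4.0 3.7
   vertex 4.2 0.8 0.4
  endloop
 endfacet
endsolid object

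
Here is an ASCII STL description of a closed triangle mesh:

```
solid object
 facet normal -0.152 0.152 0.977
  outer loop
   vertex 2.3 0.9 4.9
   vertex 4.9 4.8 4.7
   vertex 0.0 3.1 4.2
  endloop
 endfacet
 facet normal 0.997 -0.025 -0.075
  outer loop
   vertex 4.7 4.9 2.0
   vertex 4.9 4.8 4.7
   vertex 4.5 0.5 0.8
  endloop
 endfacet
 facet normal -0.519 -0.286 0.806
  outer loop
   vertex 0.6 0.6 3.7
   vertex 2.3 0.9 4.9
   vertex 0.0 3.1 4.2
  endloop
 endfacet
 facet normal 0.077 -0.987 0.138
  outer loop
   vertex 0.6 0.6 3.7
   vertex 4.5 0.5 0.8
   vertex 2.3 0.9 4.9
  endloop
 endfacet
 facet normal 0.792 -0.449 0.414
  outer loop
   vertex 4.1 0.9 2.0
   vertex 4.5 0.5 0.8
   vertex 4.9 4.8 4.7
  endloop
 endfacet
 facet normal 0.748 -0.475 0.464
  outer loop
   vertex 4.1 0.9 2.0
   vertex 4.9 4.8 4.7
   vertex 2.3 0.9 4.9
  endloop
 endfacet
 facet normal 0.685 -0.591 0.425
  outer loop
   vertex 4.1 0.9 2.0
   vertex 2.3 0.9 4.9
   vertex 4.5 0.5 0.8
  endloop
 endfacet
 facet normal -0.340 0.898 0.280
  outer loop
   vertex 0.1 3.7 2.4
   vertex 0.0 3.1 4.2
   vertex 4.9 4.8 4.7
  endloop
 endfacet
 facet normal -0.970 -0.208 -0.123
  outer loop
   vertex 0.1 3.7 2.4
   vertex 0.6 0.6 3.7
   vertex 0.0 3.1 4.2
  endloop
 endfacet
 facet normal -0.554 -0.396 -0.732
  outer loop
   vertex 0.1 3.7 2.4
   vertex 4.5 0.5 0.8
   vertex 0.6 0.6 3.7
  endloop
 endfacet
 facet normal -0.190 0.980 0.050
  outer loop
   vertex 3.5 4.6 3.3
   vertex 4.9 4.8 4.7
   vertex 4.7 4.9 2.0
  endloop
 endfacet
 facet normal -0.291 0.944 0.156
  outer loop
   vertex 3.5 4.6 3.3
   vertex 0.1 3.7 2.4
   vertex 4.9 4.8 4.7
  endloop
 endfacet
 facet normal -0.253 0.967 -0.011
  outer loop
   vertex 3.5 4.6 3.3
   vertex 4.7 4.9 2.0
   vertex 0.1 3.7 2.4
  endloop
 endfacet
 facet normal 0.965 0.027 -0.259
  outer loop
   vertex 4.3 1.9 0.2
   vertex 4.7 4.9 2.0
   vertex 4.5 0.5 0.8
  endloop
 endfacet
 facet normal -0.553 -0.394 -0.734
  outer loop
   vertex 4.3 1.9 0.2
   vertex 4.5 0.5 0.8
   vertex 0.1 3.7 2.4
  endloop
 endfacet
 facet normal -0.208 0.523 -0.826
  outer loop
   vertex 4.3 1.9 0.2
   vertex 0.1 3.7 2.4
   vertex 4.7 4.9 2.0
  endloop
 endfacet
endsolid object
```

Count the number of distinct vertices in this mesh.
10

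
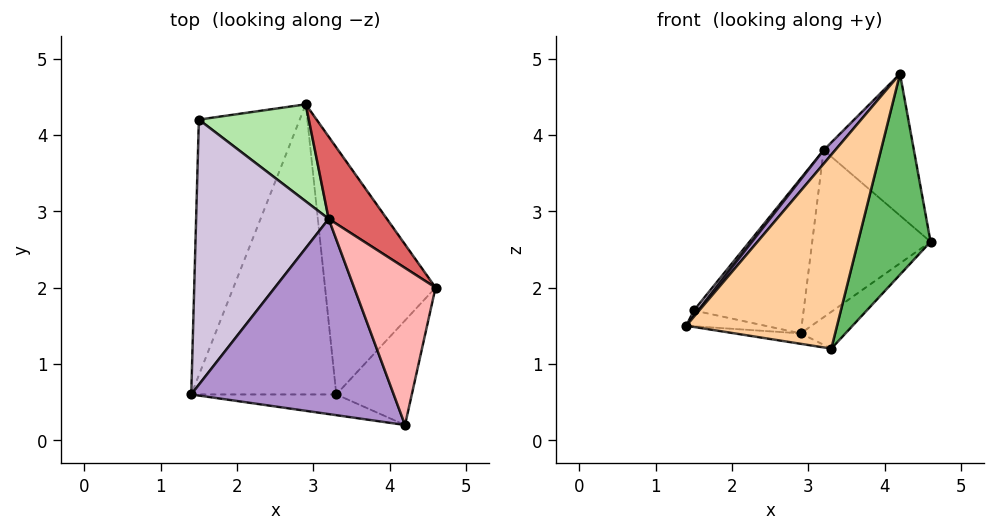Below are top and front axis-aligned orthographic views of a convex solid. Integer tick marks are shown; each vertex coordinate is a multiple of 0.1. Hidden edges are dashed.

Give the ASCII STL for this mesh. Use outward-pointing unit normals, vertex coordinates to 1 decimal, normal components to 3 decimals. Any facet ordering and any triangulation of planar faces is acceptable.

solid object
 facet normal -0.217 0.060 -0.974
  outer loop
   vertex 1.5 4.2 1.7
   vertex 2.9 4.4 1.4
   vertex 1.4 0.6 1.5
  endloop
 endfacet
 facet normal -0.156 0.036 -0.987
  outer loop
   vertex 3.3 0.6 1.2
   vertex 1.4 0.6 1.5
   vertex 2.9 4.4 1.4
  endloop
 endfacet
 facet normal 0.672 0.109 -0.733
  outer loop
   vertex 3.3 0.6 1.2
   vertex 2.9 4.4 1.4
   vertex 4.6 2.0 2.6
  endloop
 endfacet
 facet normal -0.017 -0.994 -0.106
  outer loop
   vertex 3.3 0.6 1.2
   vertex 4.2 0.2 4.8
   vertex 1.4 0.6 1.5
  endloop
 endfacet
 facet normal 0.824 -0.503 -0.262
  outer loop
   vertex 3.3 0.6 1.2
   vertex 4.6 2.0 2.6
   vertex 4.2 0.2 4.8
  endloop
 endfacet
 facet normal -0.007 0.848 0.531
  outer loop
   vertex 3.2 2.9 3.8
   vertex 2.9 4.4 1.4
   vertex 1.5 4.2 1.7
  endloop
 endfacet
 facet normal 0.691 0.649 0.319
  outer loop
   vertex 3.2 2.9 3.8
   vertex 4.6 2.0 2.6
   vertex 2.9 4.4 1.4
  endloop
 endfacet
 facet normal 0.730 0.458 0.508
  outer loop
   vertex 3.2 2.9 3.8
   vertex 4.2 0.2 4.8
   vertex 4.6 2.0 2.6
  endloop
 endfacet
 facet normal -0.764 -0.045 0.643
  outer loop
   vertex 3.2 2.9 3.8
   vertex 1.4 0.6 1.5
   vertex 4.2 0.2 4.8
  endloop
 endfacet
 facet normal -0.781 -0.013 0.624
  outer loop
   vertex 3.2 2.9 3.8
   vertex 1.5 4.2 1.7
   vertex 1.4 0.6 1.5
  endloop
 endfacet
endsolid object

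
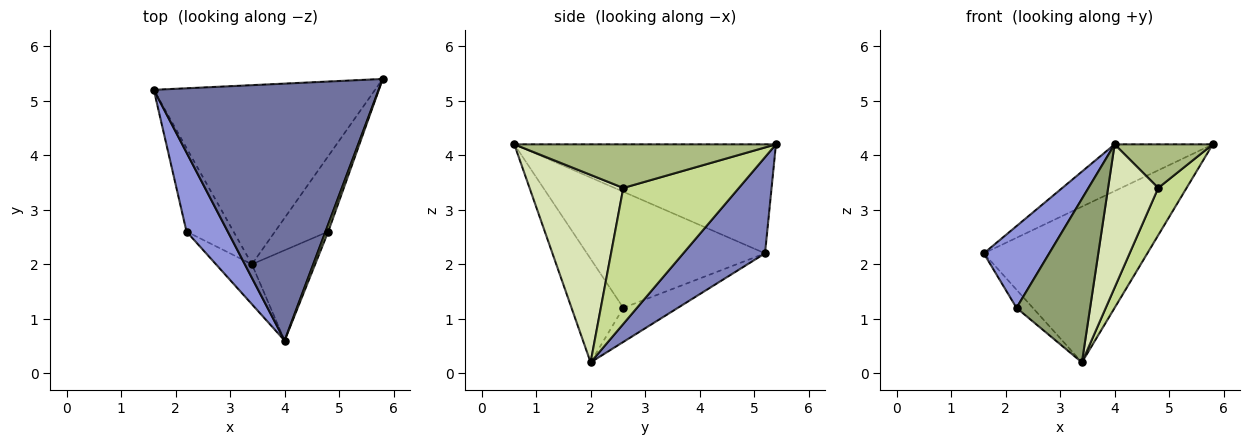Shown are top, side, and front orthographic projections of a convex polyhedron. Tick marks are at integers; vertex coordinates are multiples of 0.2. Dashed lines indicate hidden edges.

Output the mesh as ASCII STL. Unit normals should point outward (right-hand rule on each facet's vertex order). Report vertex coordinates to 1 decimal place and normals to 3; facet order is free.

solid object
 facet normal -0.431 0.161 0.888
  outer loop
   vertex 4.0 0.6 4.2
   vertex 5.8 5.4 4.2
   vertex 1.6 5.2 2.2
  endloop
 endfacet
 facet normal 0.312 0.623 -0.717
  outer loop
   vertex 3.4 2.0 0.2
   vertex 1.6 5.2 2.2
   vertex 5.8 5.4 4.2
  endloop
 endfacet
 facet normal -0.891 -0.327 0.316
  outer loop
   vertex 2.2 2.6 1.2
   vertex 4.0 0.6 4.2
   vertex 1.6 5.2 2.2
  endloop
 endfacet
 facet normal -0.578 0.173 -0.797
  outer loop
   vertex 2.2 2.6 1.2
   vertex 1.6 5.2 2.2
   vertex 3.4 2.0 0.2
  endloop
 endfacet
 facet normal -0.564 -0.802 -0.196
  outer loop
   vertex 2.2 2.6 1.2
   vertex 3.4 2.0 0.2
   vertex 4.0 0.6 4.2
  endloop
 endfacet
 facet normal 0.935 -0.351 0.058
  outer loop
   vertex 4.8 2.6 3.4
   vertex 5.8 5.4 4.2
   vertex 4.0 0.6 4.2
  endloop
 endfacet
 facet normal 0.908 -0.223 -0.355
  outer loop
   vertex 4.8 2.6 3.4
   vertex 3.4 2.0 0.2
   vertex 5.8 5.4 4.2
  endloop
 endfacet
 facet normal 0.845 -0.452 -0.285
  outer loop
   vertex 4.8 2.6 3.4
   vertex 4.0 0.6 4.2
   vertex 3.4 2.0 0.2
  endloop
 endfacet
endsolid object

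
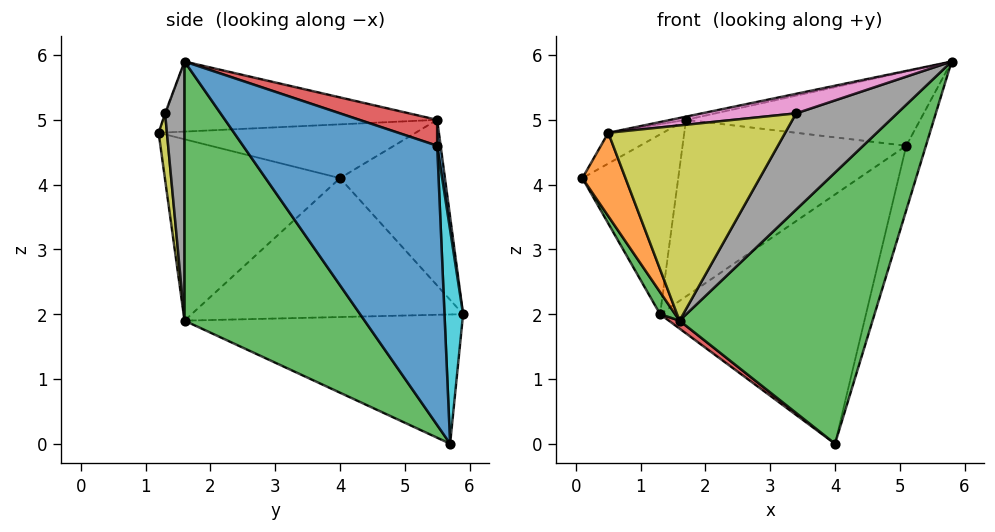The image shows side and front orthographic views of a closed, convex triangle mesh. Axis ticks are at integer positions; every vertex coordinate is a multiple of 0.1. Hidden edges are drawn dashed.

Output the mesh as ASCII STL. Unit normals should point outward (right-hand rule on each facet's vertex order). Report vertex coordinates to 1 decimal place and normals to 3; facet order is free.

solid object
 facet normal 0.969 0.098 -0.227
  outer loop
   vertex 5.1 5.5 4.6
   vertex 5.8 1.6 5.9
   vertex 4.0 5.7 0.0
  endloop
 endfacet
 facet normal -0.901 -0.222 -0.372
  outer loop
   vertex 1.6 1.6 1.9
   vertex 0.5 1.2 4.8
   vertex 0.1 4.0 4.1
  endloop
 endfacet
 facet normal 0.555 -0.594 -0.582
  outer loop
   vertex 1.6 1.6 1.9
   vertex 4.0 5.7 0.0
   vertex 5.8 1.6 5.9
  endloop
 endfacet
 facet normal 0.110 0.332 0.937
  outer loop
   vertex 1.7 5.5 5.0
   vertex 5.8 1.6 5.9
   vertex 5.1 5.5 4.6
  endloop
 endfacet
 facet normal -0.571 0.121 0.812
  outer loop
   vertex 1.7 5.5 5.0
   vertex 0.1 4.0 4.1
   vertex 0.5 1.2 4.8
  endloop
 endfacet
 facet normal -0.204 0.011 0.979
  outer loop
   vertex 1.7 5.5 5.0
   vertex 0.5 1.2 4.8
   vertex 5.8 1.6 5.9
  endloop
 endfacet
 facet normal -0.006 -0.930 0.366
  outer loop
   vertex 3.4 1.3 5.1
   vertex 5.8 1.6 5.9
   vertex 0.5 1.2 4.8
  endloop
 endfacet
 facet normal 0.185 -0.963 -0.195
  outer loop
   vertex 3.4 1.3 5.1
   vertex 1.6 1.6 1.9
   vertex 5.8 1.6 5.9
  endloop
 endfacet
 facet normal 0.047 -0.992 -0.119
  outer loop
   vertex 3.4 1.3 5.1
   vertex 0.5 1.2 4.8
   vertex 1.6 1.6 1.9
  endloop
 endfacet
 facet normal 0.090 0.996 0.022
  outer loop
   vertex 1.3 5.9 2.0
   vertex 5.1 5.5 4.6
   vertex 4.0 5.7 0.0
  endloop
 endfacet
 facet normal 0.015 0.991 0.130
  outer loop
   vertex 1.3 5.9 2.0
   vertex 1.7 5.5 5.0
   vertex 5.1 5.5 4.6
  endloop
 endfacet
 facet normal -0.726 0.663 0.185
  outer loop
   vertex 1.3 5.9 2.0
   vertex 0.1 4.0 4.1
   vertex 1.7 5.5 5.0
  endloop
 endfacet
 facet normal -0.848 -0.047 -0.527
  outer loop
   vertex 1.3 5.9 2.0
   vertex 1.6 1.6 1.9
   vertex 0.1 4.0 4.1
  endloop
 endfacet
 facet normal -0.596 -0.023 -0.803
  outer loop
   vertex 1.3 5.9 2.0
   vertex 4.0 5.7 0.0
   vertex 1.6 1.6 1.9
  endloop
 endfacet
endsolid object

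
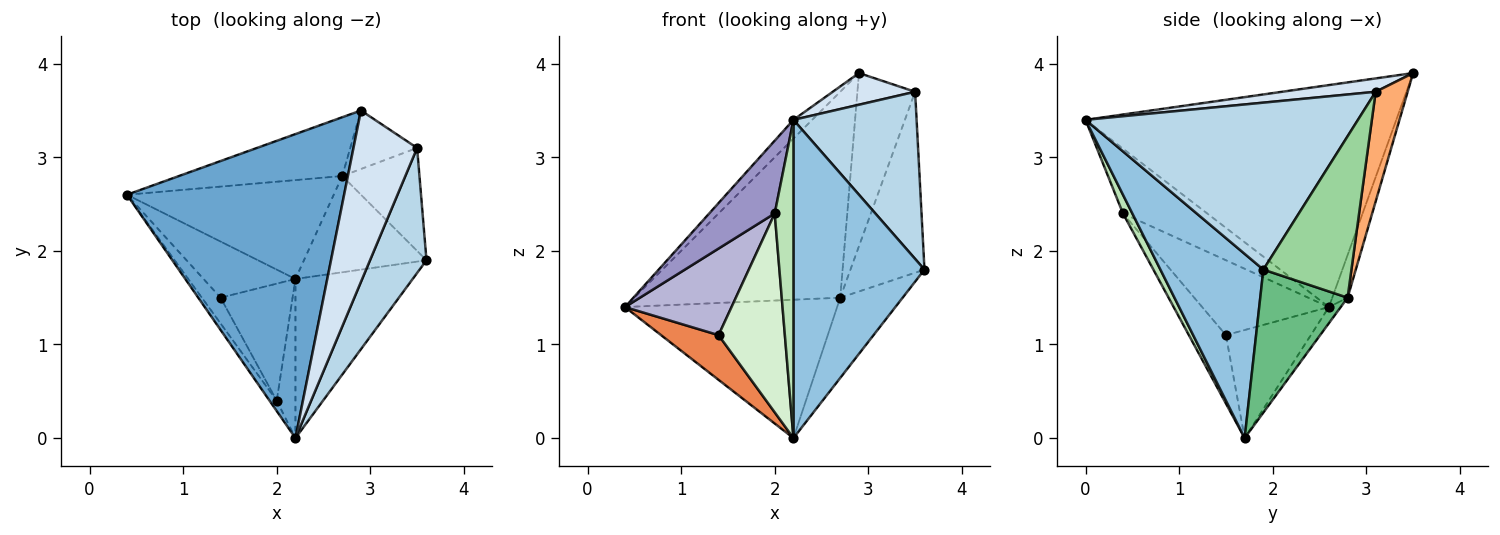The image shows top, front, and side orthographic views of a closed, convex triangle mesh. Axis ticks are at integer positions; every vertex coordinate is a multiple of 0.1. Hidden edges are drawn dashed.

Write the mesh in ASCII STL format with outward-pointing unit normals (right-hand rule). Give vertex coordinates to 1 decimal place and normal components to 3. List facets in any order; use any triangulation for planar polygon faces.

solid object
 facet normal -0.714 0.043 0.699
  outer loop
   vertex 2.9 3.5 3.9
   vertex 0.4 2.6 1.4
   vertex 2.2 0.0 3.4
  endloop
 endfacet
 facet normal 0.575 -0.732 -0.366
  outer loop
   vertex 2.2 1.7 0.0
   vertex 3.6 1.9 1.8
   vertex 2.2 0.0 3.4
  endloop
 endfacet
 facet normal 0.871 -0.394 0.294
  outer loop
   vertex 3.5 3.1 3.7
   vertex 2.2 0.0 3.4
   vertex 3.6 1.9 1.8
  endloop
 endfacet
 facet normal 0.202 -0.178 0.963
  outer loop
   vertex 3.5 3.1 3.7
   vertex 2.9 3.5 3.9
   vertex 2.2 0.0 3.4
  endloop
 endfacet
 facet normal -0.677 -0.458 -0.576
  outer loop
   vertex 1.4 1.5 1.1
   vertex 0.4 2.6 1.4
   vertex 2.2 1.7 0.0
  endloop
 endfacet
 facet normal 0.465 0.839 -0.283
  outer loop
   vertex 2.7 2.8 1.5
   vertex 2.9 3.5 3.9
   vertex 3.5 3.1 3.7
  endloop
 endfacet
 facet normal -0.071 0.959 -0.274
  outer loop
   vertex 2.7 2.8 1.5
   vertex 0.4 2.6 1.4
   vertex 2.9 3.5 3.9
  endloop
 endfacet
 facet normal -0.045 0.813 -0.581
  outer loop
   vertex 2.7 2.8 1.5
   vertex 2.2 1.7 0.0
   vertex 0.4 2.6 1.4
  endloop
 endfacet
 facet normal 0.667 0.477 -0.572
  outer loop
   vertex 2.7 2.8 1.5
   vertex 3.6 1.9 1.8
   vertex 2.2 1.7 0.0
  endloop
 endfacet
 facet normal 0.719 0.604 -0.344
  outer loop
   vertex 2.7 2.8 1.5
   vertex 3.5 3.1 3.7
   vertex 3.6 1.9 1.8
  endloop
 endfacet
 facet normal 0.408 -0.816 -0.408
  outer loop
   vertex 2.0 0.4 2.4
   vertex 2.2 1.7 0.0
   vertex 2.2 0.0 3.4
  endloop
 endfacet
 facet normal -0.434 -0.777 -0.457
  outer loop
   vertex 2.0 0.4 2.4
   vertex 1.4 1.5 1.1
   vertex 2.2 1.7 0.0
  endloop
 endfacet
 facet normal -0.786 -0.612 -0.087
  outer loop
   vertex 2.0 0.4 2.4
   vertex 2.2 0.0 3.4
   vertex 0.4 2.6 1.4
  endloop
 endfacet
 facet normal -0.752 -0.632 -0.188
  outer loop
   vertex 2.0 0.4 2.4
   vertex 0.4 2.6 1.4
   vertex 1.4 1.5 1.1
  endloop
 endfacet
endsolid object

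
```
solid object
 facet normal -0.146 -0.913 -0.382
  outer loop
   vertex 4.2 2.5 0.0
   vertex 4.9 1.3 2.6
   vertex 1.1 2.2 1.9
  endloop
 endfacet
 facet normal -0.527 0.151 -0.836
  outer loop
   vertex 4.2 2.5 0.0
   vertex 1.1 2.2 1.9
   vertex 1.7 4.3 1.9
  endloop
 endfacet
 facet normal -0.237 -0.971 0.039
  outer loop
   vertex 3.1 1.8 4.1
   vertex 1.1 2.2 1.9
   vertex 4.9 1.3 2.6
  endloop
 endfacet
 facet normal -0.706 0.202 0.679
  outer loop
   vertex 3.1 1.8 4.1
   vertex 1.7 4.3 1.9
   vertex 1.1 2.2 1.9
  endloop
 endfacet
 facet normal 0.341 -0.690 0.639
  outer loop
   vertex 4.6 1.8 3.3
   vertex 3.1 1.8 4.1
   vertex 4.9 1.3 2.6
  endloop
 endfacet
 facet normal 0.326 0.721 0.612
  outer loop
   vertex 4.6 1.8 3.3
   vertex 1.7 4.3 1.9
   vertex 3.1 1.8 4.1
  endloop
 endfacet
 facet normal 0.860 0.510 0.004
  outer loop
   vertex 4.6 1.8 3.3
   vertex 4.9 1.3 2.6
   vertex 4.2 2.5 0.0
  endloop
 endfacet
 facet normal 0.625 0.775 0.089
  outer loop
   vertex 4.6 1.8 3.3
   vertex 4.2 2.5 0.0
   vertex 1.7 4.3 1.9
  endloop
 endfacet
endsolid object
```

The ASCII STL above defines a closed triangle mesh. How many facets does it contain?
8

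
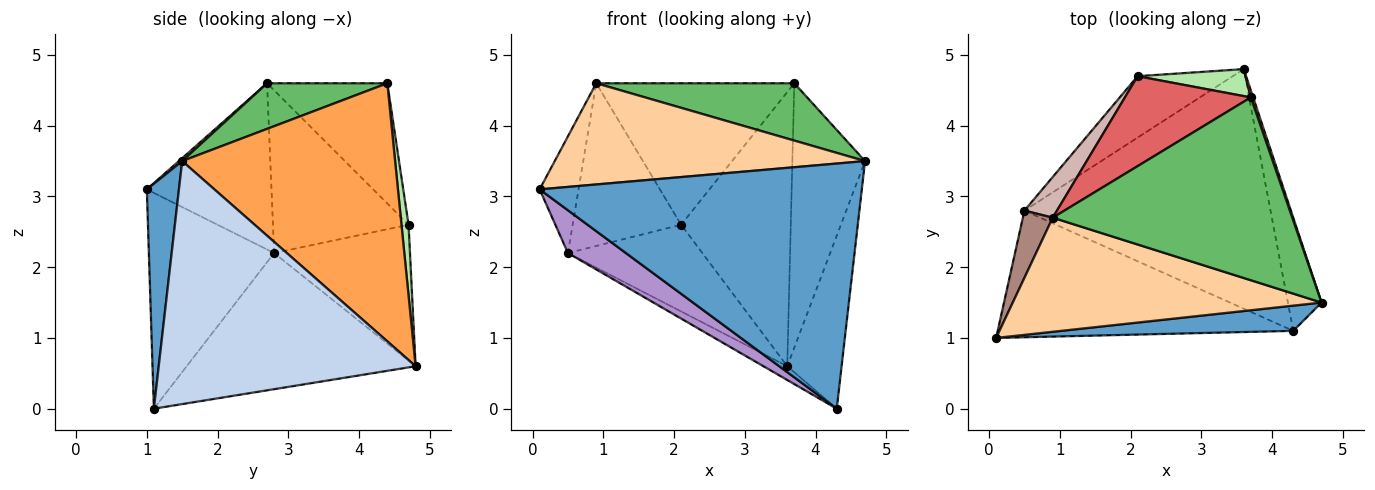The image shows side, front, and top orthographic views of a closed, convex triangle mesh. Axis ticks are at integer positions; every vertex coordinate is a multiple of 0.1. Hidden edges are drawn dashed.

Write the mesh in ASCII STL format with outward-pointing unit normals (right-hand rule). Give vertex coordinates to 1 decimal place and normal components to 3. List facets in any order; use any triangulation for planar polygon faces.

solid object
 facet normal 0.099 -0.990 0.102
  outer loop
   vertex 4.3 1.1 0.0
   vertex 4.7 1.5 3.5
   vertex 0.1 1.0 3.1
  endloop
 endfacet
 facet normal 0.969 0.205 -0.134
  outer loop
   vertex 4.3 1.1 0.0
   vertex 3.6 4.8 0.6
   vertex 4.7 1.5 3.5
  endloop
 endfacet
 facet normal 0.946 0.323 0.009
  outer loop
   vertex 3.7 4.4 4.6
   vertex 4.7 1.5 3.5
   vertex 3.6 4.8 0.6
  endloop
 endfacet
 facet normal 0.007 -0.663 0.748
  outer loop
   vertex 0.9 2.7 4.6
   vertex 0.1 1.0 3.1
   vertex 4.7 1.5 3.5
  endloop
 endfacet
 facet normal 0.179 -0.294 0.939
  outer loop
   vertex 0.9 2.7 4.6
   vertex 4.7 1.5 3.5
   vertex 3.7 4.4 4.6
  endloop
 endfacet
 facet normal 0.064 0.993 0.098
  outer loop
   vertex 2.1 4.7 2.6
   vertex 3.7 4.4 4.6
   vertex 3.6 4.8 0.6
  endloop
 endfacet
 facet normal -0.456 0.751 0.477
  outer loop
   vertex 2.1 4.7 2.6
   vertex 0.9 2.7 4.6
   vertex 3.7 4.4 4.6
  endloop
 endfacet
 facet normal -0.636 0.630 -0.446
  outer loop
   vertex 0.5 2.8 2.2
   vertex 2.1 4.7 2.6
   vertex 3.6 4.8 0.6
  endloop
 endfacet
 facet normal -0.569 -0.263 -0.779
  outer loop
   vertex 0.5 2.8 2.2
   vertex 4.3 1.1 0.0
   vertex 0.1 1.0 3.1
  endloop
 endfacet
 facet normal -0.483 0.050 -0.874
  outer loop
   vertex 0.5 2.8 2.2
   vertex 3.6 4.8 0.6
   vertex 4.3 1.1 0.0
  endloop
 endfacet
 facet normal -0.941 0.294 0.169
  outer loop
   vertex 0.5 2.8 2.2
   vertex 0.1 1.0 3.1
   vertex 0.9 2.7 4.6
  endloop
 endfacet
 facet normal -0.772 0.617 0.154
  outer loop
   vertex 0.5 2.8 2.2
   vertex 0.9 2.7 4.6
   vertex 2.1 4.7 2.6
  endloop
 endfacet
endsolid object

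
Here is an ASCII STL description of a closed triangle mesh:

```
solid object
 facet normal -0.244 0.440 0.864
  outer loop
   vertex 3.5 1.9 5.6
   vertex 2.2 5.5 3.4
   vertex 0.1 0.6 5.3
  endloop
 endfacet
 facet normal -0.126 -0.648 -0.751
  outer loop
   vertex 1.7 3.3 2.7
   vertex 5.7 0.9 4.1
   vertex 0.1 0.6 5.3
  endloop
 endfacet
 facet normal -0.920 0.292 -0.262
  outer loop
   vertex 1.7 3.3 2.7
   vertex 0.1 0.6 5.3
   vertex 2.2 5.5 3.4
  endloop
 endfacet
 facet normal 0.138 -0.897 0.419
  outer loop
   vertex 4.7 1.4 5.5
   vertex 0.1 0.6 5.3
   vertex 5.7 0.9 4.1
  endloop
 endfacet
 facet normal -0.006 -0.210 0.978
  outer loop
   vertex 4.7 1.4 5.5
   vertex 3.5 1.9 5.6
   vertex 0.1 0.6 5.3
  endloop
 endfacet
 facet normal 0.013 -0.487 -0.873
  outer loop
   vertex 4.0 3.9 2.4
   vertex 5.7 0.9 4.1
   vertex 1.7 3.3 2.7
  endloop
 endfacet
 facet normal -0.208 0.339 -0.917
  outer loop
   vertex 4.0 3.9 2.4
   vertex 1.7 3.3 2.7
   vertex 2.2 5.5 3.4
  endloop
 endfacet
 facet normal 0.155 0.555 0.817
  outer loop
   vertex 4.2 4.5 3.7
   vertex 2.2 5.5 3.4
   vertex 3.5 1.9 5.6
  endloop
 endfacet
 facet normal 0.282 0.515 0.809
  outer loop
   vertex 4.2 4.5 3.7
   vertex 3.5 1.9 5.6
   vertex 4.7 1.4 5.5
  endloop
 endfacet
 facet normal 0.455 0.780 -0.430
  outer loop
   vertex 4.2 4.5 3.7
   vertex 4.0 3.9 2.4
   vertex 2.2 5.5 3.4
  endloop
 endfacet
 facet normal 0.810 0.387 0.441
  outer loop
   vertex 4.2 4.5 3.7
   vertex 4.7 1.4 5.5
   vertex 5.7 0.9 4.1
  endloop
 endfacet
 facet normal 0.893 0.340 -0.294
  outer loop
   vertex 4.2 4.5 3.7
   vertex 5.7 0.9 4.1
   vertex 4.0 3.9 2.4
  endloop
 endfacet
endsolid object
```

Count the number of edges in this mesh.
18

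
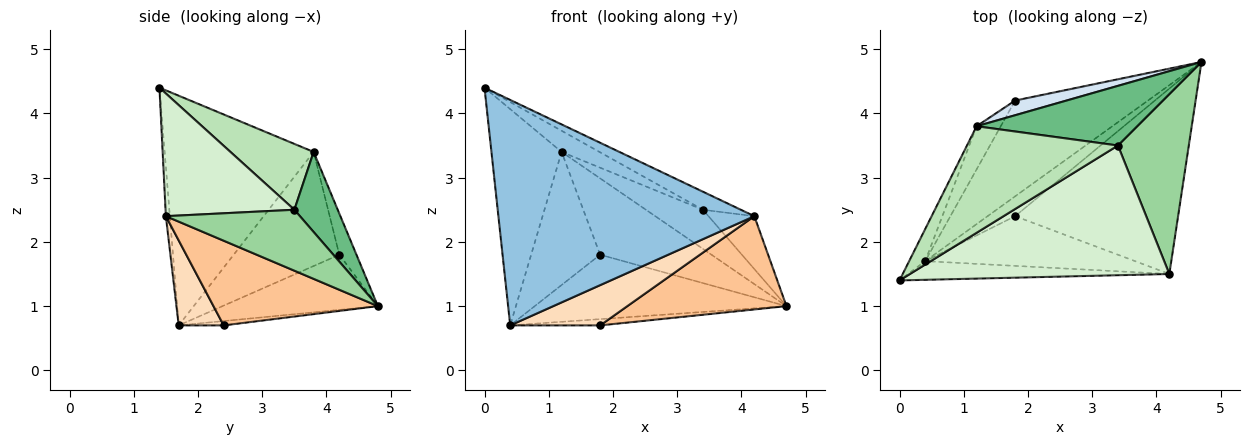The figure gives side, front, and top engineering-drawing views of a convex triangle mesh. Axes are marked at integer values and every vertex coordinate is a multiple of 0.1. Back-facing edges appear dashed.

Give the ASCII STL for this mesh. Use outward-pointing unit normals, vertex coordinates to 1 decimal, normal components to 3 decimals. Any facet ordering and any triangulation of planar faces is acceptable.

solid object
 facet normal -0.903 0.425 -0.063
  outer loop
   vertex 1.2 3.8 3.4
   vertex 0.4 1.7 0.7
   vertex 0.0 1.4 4.4
  endloop
 endfacet
 facet normal -0.016 -0.996 -0.082
  outer loop
   vertex 4.2 1.5 2.4
   vertex 0.0 1.4 4.4
   vertex 0.4 1.7 0.7
  endloop
 endfacet
 facet normal -0.326 0.528 -0.785
  outer loop
   vertex 1.8 4.2 1.8
   vertex 4.7 4.8 1.0
   vertex 0.4 1.7 0.7
  endloop
 endfacet
 facet normal -0.149 0.971 0.187
  outer loop
   vertex 1.8 4.2 1.8
   vertex 1.2 3.8 3.4
   vertex 4.7 4.8 1.0
  endloop
 endfacet
 facet normal -0.824 0.538 -0.175
  outer loop
   vertex 1.8 4.2 1.8
   vertex 0.4 1.7 0.7
   vertex 1.2 3.8 3.4
  endloop
 endfacet
 facet normal -0.149 0.298 -0.943
  outer loop
   vertex 1.8 2.4 0.7
   vertex 0.4 1.7 0.7
   vertex 4.7 4.8 1.0
  endloop
 endfacet
 facet normal 0.421 -0.408 -0.810
  outer loop
   vertex 1.8 2.4 0.7
   vertex 4.7 4.8 1.0
   vertex 4.2 1.5 2.4
  endloop
 endfacet
 facet normal 0.300 -0.600 -0.741
  outer loop
   vertex 1.8 2.4 0.7
   vertex 4.2 1.5 2.4
   vertex 0.4 1.7 0.7
  endloop
 endfacet
 facet normal 0.385 0.506 0.772
  outer loop
   vertex 3.4 3.5 2.5
   vertex 4.7 4.8 1.0
   vertex 1.2 3.8 3.4
  endloop
 endfacet
 facet normal 0.636 0.218 0.740
  outer loop
   vertex 3.4 3.5 2.5
   vertex 4.2 1.5 2.4
   vertex 4.7 4.8 1.0
  endloop
 endfacet
 facet normal 0.393 0.179 0.902
  outer loop
   vertex 3.4 3.5 2.5
   vertex 1.2 3.8 3.4
   vertex 0.0 1.4 4.4
  endloop
 endfacet
 facet normal 0.424 0.125 0.897
  outer loop
   vertex 3.4 3.5 2.5
   vertex 0.0 1.4 4.4
   vertex 4.2 1.5 2.4
  endloop
 endfacet
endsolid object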